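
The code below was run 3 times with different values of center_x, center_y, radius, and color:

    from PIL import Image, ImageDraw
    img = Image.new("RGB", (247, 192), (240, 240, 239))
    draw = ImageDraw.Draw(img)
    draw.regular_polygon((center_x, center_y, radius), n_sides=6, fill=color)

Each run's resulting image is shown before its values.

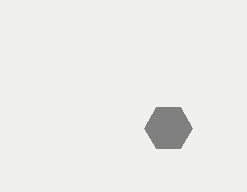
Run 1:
center_x = 168; center_y = 128; radius = 24; color = 'gray'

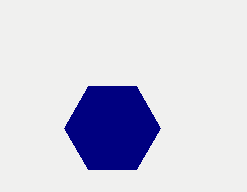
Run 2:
center_x = 112
center_y = 128
radius = 48
color = 'navy'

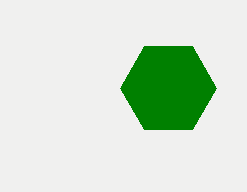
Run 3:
center_x = 168
center_y = 88
radius = 48
color = 'green'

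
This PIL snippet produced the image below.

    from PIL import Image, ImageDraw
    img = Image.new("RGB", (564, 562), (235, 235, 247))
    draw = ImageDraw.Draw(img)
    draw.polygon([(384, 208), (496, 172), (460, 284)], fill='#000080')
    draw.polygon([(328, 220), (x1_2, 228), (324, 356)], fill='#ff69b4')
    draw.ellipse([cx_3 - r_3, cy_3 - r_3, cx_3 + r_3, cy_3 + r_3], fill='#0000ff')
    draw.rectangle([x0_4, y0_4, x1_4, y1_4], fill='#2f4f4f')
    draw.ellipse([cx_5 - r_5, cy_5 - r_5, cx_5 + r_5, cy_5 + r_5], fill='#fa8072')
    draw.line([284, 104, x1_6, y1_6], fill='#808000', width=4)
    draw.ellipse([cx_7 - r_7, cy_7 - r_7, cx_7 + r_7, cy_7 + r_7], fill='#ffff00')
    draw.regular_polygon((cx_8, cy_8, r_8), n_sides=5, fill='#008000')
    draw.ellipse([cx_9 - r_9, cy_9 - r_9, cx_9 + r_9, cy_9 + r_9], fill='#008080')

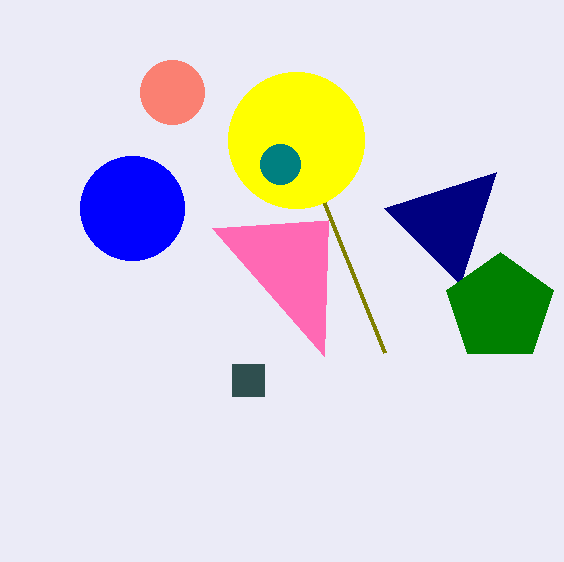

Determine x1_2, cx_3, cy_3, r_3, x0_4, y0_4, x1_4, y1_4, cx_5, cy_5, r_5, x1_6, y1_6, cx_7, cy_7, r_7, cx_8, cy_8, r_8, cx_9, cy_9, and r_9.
x1_2 = 212
cx_3 = 132
cy_3 = 208
r_3 = 52
x0_4 = 232
y0_4 = 364
x1_4 = 264
y1_4 = 396
cx_5 = 172
cy_5 = 92
r_5 = 32
x1_6 = 384
y1_6 = 352
cx_7 = 296
cy_7 = 140
r_7 = 68
cx_8 = 500
cy_8 = 308
r_8 = 56
cx_9 = 280
cy_9 = 164
r_9 = 20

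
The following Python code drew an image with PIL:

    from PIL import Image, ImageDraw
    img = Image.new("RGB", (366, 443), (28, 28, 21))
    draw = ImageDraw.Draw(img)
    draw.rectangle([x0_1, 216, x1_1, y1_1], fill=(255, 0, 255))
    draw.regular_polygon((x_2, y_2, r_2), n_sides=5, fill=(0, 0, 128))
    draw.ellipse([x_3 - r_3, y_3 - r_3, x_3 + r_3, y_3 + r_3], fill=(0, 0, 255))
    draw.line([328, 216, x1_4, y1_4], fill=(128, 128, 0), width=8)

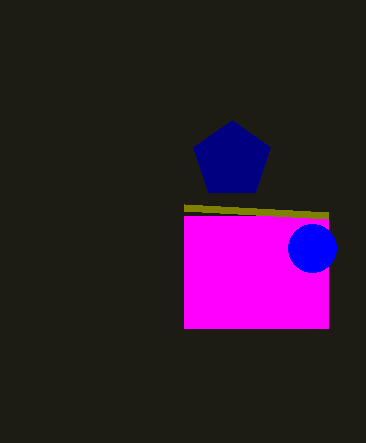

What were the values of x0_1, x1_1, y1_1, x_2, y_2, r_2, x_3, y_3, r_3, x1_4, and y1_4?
x0_1 = 184; x1_1 = 328; y1_1 = 328; x_2 = 232; y_2 = 160; r_2 = 40; x_3 = 312; y_3 = 248; r_3 = 24; x1_4 = 184; y1_4 = 208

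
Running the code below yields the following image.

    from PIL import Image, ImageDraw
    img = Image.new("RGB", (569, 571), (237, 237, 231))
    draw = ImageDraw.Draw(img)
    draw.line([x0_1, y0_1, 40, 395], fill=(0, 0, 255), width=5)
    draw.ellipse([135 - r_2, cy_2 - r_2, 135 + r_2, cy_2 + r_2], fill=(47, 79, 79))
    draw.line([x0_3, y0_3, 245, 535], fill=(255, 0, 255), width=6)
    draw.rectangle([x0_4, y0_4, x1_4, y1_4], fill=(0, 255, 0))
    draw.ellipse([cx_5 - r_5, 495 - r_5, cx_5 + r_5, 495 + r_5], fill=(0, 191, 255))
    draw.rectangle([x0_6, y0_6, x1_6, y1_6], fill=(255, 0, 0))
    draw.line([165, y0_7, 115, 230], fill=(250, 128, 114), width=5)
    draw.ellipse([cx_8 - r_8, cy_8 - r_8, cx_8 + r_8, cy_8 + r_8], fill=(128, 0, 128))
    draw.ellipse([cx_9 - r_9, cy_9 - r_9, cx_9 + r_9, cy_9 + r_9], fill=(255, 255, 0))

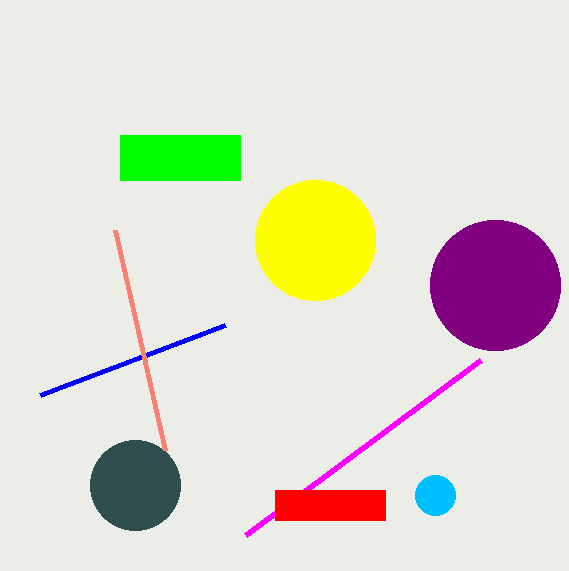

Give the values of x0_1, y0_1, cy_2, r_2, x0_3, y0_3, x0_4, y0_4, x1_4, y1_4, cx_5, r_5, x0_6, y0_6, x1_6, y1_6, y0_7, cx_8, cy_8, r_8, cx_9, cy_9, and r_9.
x0_1 = 225, y0_1 = 325, cy_2 = 485, r_2 = 45, x0_3 = 480, y0_3 = 360, x0_4 = 120, y0_4 = 135, x1_4 = 240, y1_4 = 180, cx_5 = 435, r_5 = 20, x0_6 = 275, y0_6 = 490, x1_6 = 385, y1_6 = 520, y0_7 = 450, cx_8 = 495, cy_8 = 285, r_8 = 65, cx_9 = 315, cy_9 = 240, r_9 = 60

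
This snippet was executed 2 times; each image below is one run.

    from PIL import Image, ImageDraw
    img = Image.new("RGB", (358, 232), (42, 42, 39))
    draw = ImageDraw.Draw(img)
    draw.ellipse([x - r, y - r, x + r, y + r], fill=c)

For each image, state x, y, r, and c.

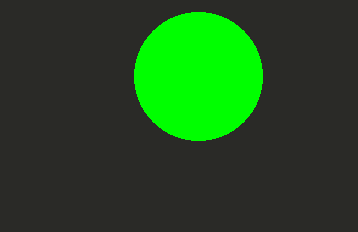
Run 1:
x = 198; y = 76; r = 64; c = 'lime'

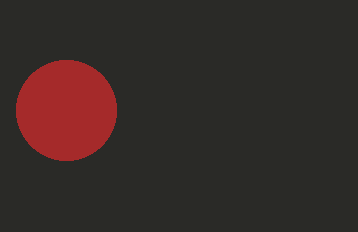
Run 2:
x = 66, y = 110, r = 50, c = 'brown'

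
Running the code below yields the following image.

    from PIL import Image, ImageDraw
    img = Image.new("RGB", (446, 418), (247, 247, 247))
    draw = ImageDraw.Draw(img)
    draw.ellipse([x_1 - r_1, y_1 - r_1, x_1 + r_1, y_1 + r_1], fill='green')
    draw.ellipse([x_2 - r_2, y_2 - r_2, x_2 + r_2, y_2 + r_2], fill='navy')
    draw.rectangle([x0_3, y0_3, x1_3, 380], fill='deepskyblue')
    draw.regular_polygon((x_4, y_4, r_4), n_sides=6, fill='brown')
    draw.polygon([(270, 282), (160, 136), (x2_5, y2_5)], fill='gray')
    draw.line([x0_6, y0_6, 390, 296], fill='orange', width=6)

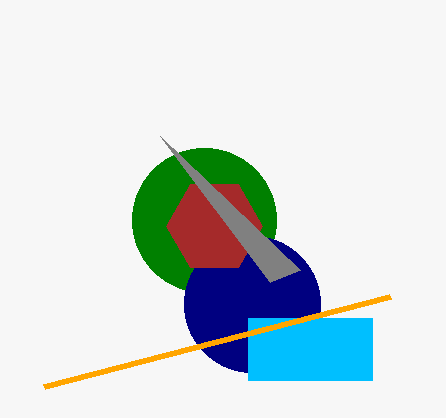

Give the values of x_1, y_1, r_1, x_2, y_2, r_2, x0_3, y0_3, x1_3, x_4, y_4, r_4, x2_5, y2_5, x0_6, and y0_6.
x_1 = 204
y_1 = 220
r_1 = 72
x_2 = 252
y_2 = 304
r_2 = 68
x0_3 = 248
y0_3 = 318
x1_3 = 372
x_4 = 214
y_4 = 226
r_4 = 48
x2_5 = 300
y2_5 = 270
x0_6 = 44
y0_6 = 386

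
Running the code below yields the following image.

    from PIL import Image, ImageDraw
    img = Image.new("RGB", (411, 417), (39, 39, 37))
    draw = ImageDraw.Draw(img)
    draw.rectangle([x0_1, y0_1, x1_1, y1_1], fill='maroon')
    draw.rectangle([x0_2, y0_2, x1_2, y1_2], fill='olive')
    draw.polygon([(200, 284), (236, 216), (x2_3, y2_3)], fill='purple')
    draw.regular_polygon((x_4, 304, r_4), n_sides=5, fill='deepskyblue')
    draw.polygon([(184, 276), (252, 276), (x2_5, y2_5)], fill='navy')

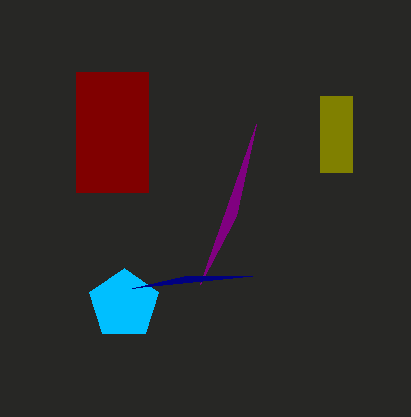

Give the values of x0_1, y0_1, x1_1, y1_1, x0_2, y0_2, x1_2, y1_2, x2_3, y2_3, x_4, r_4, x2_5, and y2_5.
x0_1 = 76; y0_1 = 72; x1_1 = 148; y1_1 = 192; x0_2 = 320; y0_2 = 96; x1_2 = 352; y1_2 = 172; x2_3 = 256; y2_3 = 124; x_4 = 124; r_4 = 36; x2_5 = 132; y2_5 = 288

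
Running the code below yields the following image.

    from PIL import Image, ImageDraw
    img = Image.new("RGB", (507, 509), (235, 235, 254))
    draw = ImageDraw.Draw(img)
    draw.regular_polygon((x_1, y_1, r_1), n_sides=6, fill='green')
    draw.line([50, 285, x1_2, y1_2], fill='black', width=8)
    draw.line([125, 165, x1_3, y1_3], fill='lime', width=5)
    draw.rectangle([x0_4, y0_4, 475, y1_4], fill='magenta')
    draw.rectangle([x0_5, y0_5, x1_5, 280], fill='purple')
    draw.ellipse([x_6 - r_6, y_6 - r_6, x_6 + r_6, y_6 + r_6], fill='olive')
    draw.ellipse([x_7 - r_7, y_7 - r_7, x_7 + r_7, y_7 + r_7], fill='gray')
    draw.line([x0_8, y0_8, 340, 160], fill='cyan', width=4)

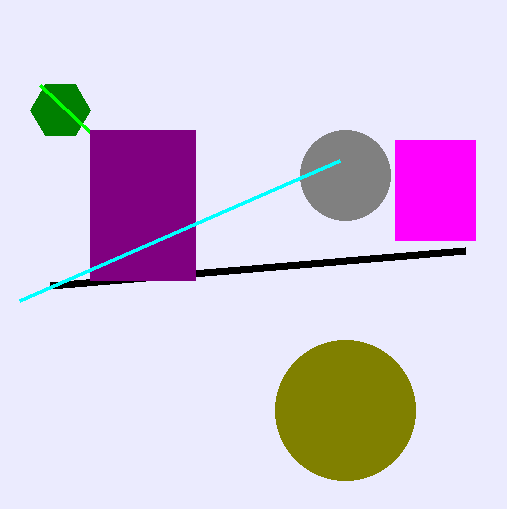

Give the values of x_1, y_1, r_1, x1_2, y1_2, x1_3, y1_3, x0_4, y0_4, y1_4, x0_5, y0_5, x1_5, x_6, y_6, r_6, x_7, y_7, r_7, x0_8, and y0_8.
x_1 = 60; y_1 = 110; r_1 = 30; x1_2 = 465; y1_2 = 250; x1_3 = 40; y1_3 = 85; x0_4 = 395; y0_4 = 140; y1_4 = 240; x0_5 = 90; y0_5 = 130; x1_5 = 195; x_6 = 345; y_6 = 410; r_6 = 70; x_7 = 345; y_7 = 175; r_7 = 45; x0_8 = 20; y0_8 = 300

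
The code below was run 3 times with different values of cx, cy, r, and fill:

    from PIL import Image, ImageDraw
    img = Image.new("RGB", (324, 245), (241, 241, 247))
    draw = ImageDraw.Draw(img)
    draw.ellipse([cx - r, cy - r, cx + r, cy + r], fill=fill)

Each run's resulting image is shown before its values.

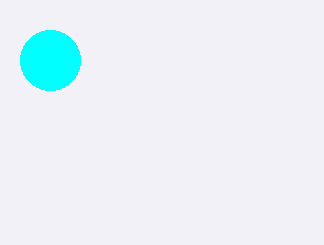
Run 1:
cx = 50
cy = 60
r = 30
fill = 'cyan'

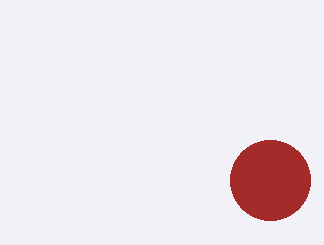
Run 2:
cx = 270
cy = 180
r = 40
fill = 'brown'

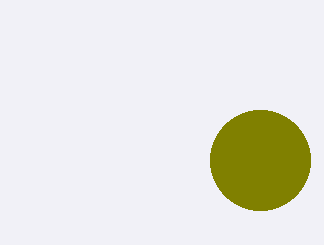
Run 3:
cx = 260, cy = 160, r = 50, fill = 'olive'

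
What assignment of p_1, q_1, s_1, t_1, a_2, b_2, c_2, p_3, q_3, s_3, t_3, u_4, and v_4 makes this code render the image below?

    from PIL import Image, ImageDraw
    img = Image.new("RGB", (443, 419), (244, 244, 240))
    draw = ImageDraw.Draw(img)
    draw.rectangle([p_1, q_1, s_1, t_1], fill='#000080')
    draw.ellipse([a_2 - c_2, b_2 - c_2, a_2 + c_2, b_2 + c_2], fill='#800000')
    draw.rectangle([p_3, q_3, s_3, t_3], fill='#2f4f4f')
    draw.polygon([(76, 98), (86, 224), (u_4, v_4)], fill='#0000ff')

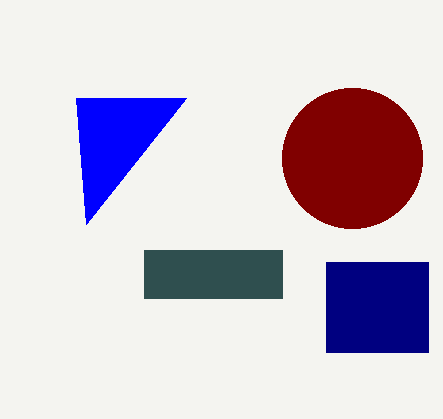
p_1 = 326, q_1 = 262, s_1 = 428, t_1 = 352, a_2 = 352, b_2 = 158, c_2 = 70, p_3 = 144, q_3 = 250, s_3 = 282, t_3 = 298, u_4 = 186, v_4 = 98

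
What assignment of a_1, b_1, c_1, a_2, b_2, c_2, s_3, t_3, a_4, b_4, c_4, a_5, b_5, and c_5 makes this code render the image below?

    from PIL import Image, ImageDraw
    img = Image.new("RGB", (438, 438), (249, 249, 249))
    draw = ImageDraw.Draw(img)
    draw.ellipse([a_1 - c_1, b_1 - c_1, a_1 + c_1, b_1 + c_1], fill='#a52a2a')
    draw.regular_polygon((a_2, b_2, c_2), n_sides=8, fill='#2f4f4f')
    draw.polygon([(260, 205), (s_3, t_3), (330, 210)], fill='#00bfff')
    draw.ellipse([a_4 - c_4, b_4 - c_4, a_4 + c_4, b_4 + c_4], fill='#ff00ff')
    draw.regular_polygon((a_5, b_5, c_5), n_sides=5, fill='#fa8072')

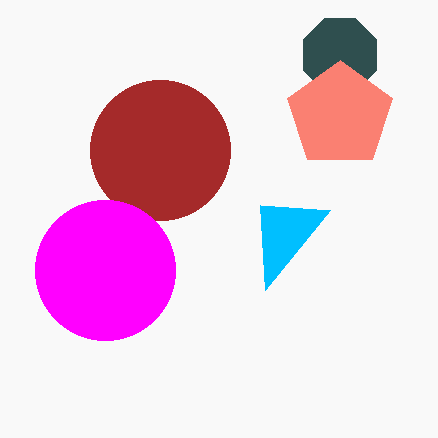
a_1 = 160; b_1 = 150; c_1 = 70; a_2 = 340; b_2 = 55; c_2 = 40; s_3 = 265; t_3 = 290; a_4 = 105; b_4 = 270; c_4 = 70; a_5 = 340; b_5 = 115; c_5 = 55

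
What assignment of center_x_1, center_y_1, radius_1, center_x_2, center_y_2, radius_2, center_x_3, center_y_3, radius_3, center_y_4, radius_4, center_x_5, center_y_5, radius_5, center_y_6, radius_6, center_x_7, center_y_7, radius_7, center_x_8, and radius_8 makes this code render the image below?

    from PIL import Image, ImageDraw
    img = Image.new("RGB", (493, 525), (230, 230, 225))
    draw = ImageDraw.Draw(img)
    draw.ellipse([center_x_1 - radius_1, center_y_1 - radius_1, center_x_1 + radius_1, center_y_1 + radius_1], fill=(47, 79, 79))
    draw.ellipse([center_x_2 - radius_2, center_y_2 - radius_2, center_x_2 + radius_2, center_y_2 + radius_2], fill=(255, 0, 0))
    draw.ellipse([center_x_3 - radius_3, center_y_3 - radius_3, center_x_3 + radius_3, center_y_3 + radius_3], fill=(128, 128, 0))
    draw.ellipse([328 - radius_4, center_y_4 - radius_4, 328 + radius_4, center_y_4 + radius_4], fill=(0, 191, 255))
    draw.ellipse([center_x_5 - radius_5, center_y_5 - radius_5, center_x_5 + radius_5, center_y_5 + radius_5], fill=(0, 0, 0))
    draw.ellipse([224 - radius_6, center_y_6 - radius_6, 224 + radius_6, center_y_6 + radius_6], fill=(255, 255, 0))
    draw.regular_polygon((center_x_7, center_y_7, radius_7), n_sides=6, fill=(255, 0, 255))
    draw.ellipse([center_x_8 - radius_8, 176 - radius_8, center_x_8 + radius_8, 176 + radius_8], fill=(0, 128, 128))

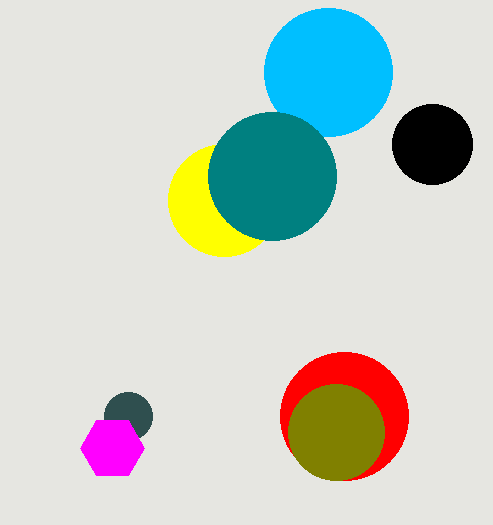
center_x_1 = 128; center_y_1 = 416; radius_1 = 24; center_x_2 = 344; center_y_2 = 416; radius_2 = 64; center_x_3 = 336; center_y_3 = 432; radius_3 = 48; center_y_4 = 72; radius_4 = 64; center_x_5 = 432; center_y_5 = 144; radius_5 = 40; center_y_6 = 200; radius_6 = 56; center_x_7 = 112; center_y_7 = 448; radius_7 = 32; center_x_8 = 272; radius_8 = 64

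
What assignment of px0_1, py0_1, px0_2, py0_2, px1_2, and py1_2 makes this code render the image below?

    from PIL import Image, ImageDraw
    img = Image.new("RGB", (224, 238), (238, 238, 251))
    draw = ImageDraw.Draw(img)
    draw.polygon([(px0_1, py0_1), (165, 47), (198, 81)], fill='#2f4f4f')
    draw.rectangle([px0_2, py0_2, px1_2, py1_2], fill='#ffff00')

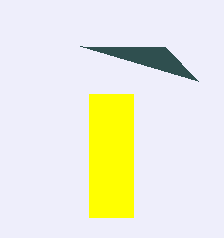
px0_1 = 80
py0_1 = 46
px0_2 = 89
py0_2 = 94
px1_2 = 133
py1_2 = 217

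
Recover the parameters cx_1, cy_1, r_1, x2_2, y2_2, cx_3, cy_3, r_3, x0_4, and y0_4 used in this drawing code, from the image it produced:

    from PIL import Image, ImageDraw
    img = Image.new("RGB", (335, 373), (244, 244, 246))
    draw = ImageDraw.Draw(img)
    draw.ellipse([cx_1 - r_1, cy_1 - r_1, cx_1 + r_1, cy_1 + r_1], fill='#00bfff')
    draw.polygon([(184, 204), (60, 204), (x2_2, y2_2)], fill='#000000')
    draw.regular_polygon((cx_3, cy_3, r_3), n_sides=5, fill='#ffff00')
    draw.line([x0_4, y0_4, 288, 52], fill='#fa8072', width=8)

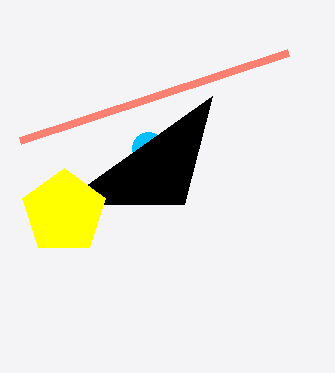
cx_1 = 148
cy_1 = 148
r_1 = 16
x2_2 = 212
y2_2 = 96
cx_3 = 64
cy_3 = 212
r_3 = 44
x0_4 = 20
y0_4 = 140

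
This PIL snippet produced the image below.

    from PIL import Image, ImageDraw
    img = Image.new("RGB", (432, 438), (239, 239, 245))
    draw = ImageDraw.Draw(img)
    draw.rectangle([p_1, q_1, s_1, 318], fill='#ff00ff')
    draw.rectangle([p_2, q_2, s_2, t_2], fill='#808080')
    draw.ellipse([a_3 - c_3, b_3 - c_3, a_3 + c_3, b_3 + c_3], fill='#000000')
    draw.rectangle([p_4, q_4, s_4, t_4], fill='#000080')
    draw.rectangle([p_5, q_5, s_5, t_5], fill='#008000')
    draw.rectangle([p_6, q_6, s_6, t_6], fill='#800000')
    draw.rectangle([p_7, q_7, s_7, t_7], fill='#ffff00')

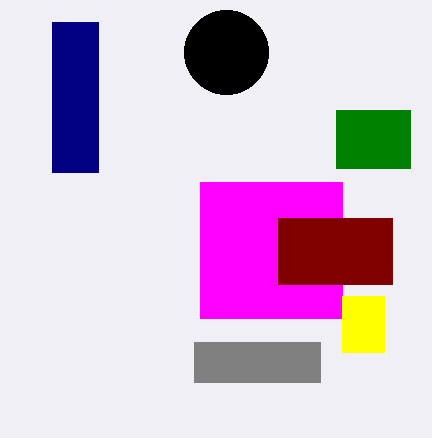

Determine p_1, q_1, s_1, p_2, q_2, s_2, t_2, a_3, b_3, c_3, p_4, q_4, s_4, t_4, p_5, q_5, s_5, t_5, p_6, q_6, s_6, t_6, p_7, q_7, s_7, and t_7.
p_1 = 200
q_1 = 182
s_1 = 342
p_2 = 194
q_2 = 342
s_2 = 320
t_2 = 382
a_3 = 226
b_3 = 52
c_3 = 42
p_4 = 52
q_4 = 22
s_4 = 98
t_4 = 172
p_5 = 336
q_5 = 110
s_5 = 410
t_5 = 168
p_6 = 278
q_6 = 218
s_6 = 392
t_6 = 284
p_7 = 342
q_7 = 296
s_7 = 384
t_7 = 352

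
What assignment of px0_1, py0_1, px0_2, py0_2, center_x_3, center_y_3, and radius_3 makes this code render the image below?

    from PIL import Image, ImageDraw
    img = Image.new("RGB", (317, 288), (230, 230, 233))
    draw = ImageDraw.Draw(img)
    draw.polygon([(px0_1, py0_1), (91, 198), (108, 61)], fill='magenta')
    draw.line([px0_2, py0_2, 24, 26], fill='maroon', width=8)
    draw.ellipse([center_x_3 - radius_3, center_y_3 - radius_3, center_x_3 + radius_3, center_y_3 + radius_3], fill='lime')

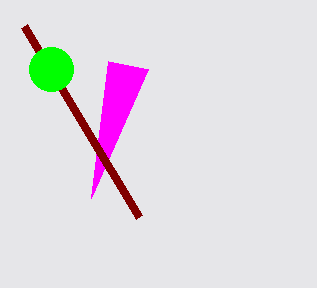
px0_1 = 148
py0_1 = 69
px0_2 = 139
py0_2 = 217
center_x_3 = 51
center_y_3 = 69
radius_3 = 22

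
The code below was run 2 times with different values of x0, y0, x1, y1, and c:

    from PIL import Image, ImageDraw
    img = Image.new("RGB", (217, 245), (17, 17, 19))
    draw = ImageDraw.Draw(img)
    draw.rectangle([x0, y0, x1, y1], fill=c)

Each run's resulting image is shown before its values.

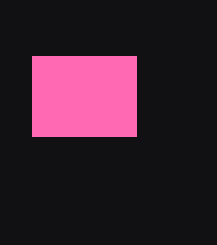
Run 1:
x0 = 32, y0 = 56, x1 = 136, y1 = 136, c = 'hotpink'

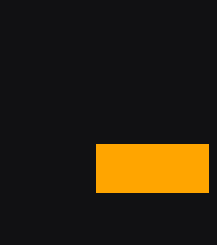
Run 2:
x0 = 96
y0 = 144
x1 = 208
y1 = 192
c = 'orange'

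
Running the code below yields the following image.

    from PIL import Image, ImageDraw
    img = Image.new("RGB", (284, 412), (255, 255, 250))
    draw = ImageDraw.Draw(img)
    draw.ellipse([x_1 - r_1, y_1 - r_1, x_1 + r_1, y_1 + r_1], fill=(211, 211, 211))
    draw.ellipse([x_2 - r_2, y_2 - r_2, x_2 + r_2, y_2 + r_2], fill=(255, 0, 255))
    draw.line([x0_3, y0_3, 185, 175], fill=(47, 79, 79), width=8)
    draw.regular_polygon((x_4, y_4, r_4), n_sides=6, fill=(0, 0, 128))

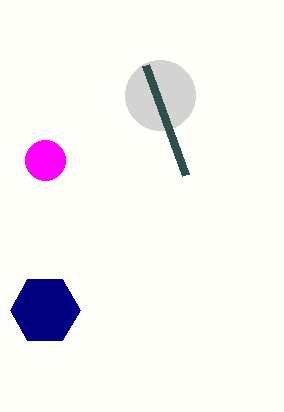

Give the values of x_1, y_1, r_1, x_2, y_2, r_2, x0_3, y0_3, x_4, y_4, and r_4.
x_1 = 160
y_1 = 95
r_1 = 35
x_2 = 45
y_2 = 160
r_2 = 20
x0_3 = 145
y0_3 = 65
x_4 = 45
y_4 = 310
r_4 = 35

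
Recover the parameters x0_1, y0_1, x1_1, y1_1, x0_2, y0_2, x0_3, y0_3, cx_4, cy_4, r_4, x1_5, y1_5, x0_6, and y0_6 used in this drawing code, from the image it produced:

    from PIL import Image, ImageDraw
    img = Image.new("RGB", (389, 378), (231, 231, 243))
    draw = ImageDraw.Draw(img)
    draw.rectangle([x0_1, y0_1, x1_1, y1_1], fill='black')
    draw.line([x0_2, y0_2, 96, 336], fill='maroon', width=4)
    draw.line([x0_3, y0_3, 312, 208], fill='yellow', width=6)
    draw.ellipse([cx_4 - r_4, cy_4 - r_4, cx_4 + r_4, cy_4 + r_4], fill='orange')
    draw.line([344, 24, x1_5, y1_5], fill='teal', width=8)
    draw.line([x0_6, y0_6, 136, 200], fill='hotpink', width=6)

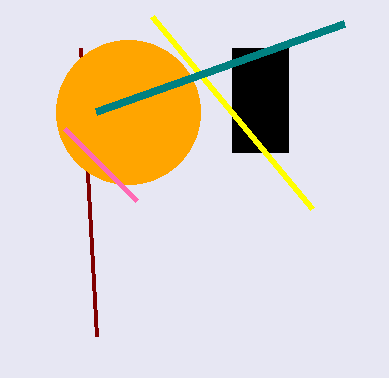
x0_1 = 232; y0_1 = 48; x1_1 = 288; y1_1 = 152; x0_2 = 80; y0_2 = 48; x0_3 = 152; y0_3 = 16; cx_4 = 128; cy_4 = 112; r_4 = 72; x1_5 = 96; y1_5 = 112; x0_6 = 64; y0_6 = 128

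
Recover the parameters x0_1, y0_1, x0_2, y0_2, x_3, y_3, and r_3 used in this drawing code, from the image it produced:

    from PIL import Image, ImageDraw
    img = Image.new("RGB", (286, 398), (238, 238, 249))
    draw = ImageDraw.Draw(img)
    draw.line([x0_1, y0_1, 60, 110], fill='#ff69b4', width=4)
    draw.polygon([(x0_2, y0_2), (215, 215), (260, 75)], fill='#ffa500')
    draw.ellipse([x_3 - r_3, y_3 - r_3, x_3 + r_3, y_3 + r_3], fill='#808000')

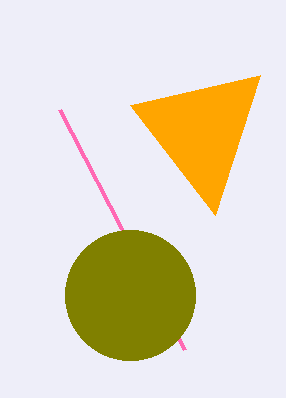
x0_1 = 185; y0_1 = 350; x0_2 = 130; y0_2 = 105; x_3 = 130; y_3 = 295; r_3 = 65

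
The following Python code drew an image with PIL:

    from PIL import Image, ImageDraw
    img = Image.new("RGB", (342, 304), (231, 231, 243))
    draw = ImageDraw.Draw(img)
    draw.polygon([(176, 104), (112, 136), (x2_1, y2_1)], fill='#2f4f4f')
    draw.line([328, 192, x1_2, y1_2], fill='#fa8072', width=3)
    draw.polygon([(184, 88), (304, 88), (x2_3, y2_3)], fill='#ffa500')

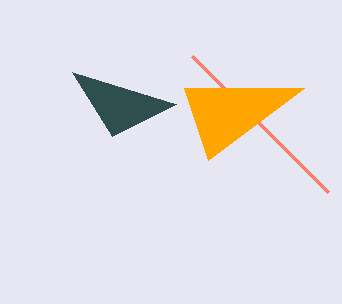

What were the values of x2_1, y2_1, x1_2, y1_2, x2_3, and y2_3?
x2_1 = 72
y2_1 = 72
x1_2 = 192
y1_2 = 56
x2_3 = 208
y2_3 = 160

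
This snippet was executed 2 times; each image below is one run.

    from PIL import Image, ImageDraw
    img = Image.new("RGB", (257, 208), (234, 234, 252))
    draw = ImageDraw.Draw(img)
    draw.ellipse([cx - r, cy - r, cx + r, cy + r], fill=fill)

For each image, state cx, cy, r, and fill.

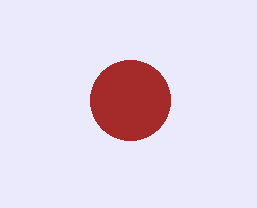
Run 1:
cx = 130, cy = 100, r = 40, fill = 'brown'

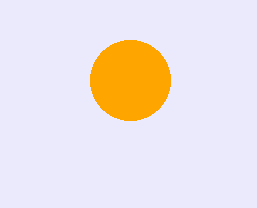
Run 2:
cx = 130
cy = 80
r = 40
fill = 'orange'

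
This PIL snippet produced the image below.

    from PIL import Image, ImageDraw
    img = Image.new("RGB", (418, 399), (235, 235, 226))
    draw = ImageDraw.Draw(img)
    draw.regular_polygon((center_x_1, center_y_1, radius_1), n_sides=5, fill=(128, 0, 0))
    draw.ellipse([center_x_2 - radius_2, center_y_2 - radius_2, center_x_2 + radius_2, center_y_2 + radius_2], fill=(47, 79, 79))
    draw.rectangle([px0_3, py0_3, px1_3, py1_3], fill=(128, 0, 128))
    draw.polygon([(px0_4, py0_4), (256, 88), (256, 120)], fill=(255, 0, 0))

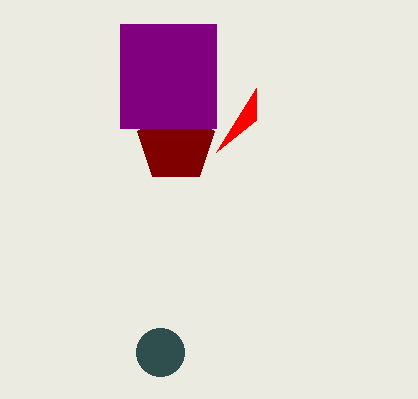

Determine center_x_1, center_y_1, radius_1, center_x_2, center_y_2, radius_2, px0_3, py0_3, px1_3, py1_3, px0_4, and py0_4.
center_x_1 = 176
center_y_1 = 144
radius_1 = 40
center_x_2 = 160
center_y_2 = 352
radius_2 = 24
px0_3 = 120
py0_3 = 24
px1_3 = 216
py1_3 = 128
px0_4 = 216
py0_4 = 152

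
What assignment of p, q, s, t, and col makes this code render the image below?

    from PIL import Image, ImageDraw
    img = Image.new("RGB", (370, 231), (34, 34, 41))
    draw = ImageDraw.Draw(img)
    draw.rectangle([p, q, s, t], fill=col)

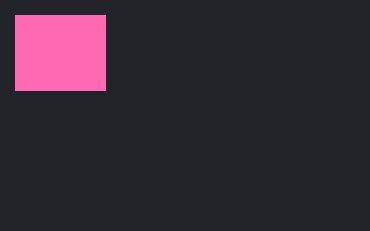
p = 15, q = 15, s = 105, t = 90, col = 'hotpink'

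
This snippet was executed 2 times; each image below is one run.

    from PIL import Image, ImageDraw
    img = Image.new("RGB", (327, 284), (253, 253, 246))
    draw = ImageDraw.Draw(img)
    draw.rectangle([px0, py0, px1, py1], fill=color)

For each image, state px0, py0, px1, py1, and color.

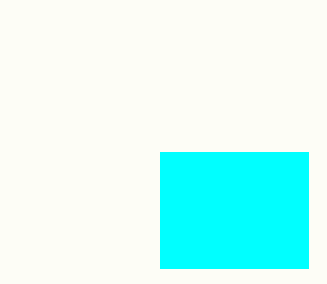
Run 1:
px0 = 160; py0 = 152; px1 = 308; py1 = 268; color = 'cyan'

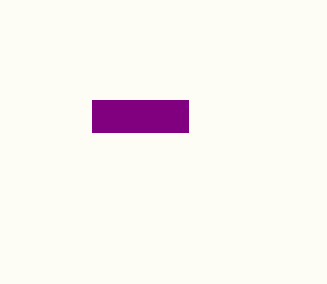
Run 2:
px0 = 92; py0 = 100; px1 = 188; py1 = 132; color = 'purple'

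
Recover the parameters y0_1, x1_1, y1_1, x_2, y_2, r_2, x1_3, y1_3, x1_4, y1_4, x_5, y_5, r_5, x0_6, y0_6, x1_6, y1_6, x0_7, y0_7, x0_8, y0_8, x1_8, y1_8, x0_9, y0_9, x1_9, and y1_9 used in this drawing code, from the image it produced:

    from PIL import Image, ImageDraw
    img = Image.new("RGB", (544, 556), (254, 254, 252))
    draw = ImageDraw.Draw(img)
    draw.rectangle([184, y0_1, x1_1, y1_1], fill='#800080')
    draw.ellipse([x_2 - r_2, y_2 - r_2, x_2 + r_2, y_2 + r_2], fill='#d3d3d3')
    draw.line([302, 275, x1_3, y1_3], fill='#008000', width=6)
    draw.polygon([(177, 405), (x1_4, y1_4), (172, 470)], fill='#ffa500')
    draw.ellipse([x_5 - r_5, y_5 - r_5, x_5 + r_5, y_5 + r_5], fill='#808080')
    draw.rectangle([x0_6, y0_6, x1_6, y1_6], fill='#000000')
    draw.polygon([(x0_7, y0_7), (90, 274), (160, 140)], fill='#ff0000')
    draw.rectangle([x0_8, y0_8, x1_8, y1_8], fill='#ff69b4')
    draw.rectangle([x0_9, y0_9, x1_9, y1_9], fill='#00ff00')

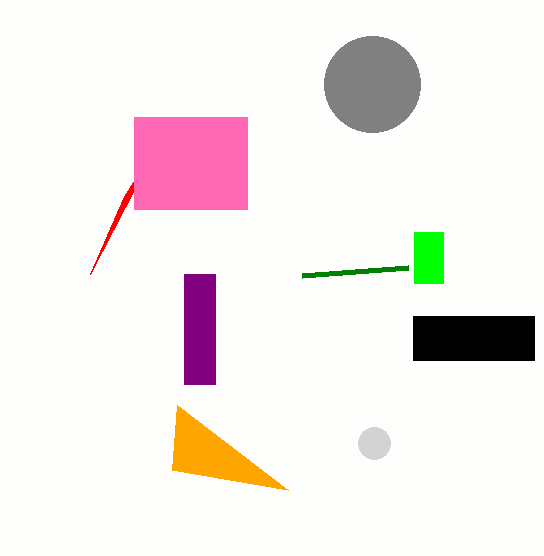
y0_1 = 274
x1_1 = 215
y1_1 = 384
x_2 = 374
y_2 = 443
r_2 = 16
x1_3 = 408
y1_3 = 267
x1_4 = 288
y1_4 = 490
x_5 = 372
y_5 = 84
r_5 = 48
x0_6 = 413
y0_6 = 316
x1_6 = 534
y1_6 = 360
x0_7 = 124
y0_7 = 196
x0_8 = 134
y0_8 = 117
x1_8 = 247
y1_8 = 209
x0_9 = 414
y0_9 = 232
x1_9 = 443
y1_9 = 283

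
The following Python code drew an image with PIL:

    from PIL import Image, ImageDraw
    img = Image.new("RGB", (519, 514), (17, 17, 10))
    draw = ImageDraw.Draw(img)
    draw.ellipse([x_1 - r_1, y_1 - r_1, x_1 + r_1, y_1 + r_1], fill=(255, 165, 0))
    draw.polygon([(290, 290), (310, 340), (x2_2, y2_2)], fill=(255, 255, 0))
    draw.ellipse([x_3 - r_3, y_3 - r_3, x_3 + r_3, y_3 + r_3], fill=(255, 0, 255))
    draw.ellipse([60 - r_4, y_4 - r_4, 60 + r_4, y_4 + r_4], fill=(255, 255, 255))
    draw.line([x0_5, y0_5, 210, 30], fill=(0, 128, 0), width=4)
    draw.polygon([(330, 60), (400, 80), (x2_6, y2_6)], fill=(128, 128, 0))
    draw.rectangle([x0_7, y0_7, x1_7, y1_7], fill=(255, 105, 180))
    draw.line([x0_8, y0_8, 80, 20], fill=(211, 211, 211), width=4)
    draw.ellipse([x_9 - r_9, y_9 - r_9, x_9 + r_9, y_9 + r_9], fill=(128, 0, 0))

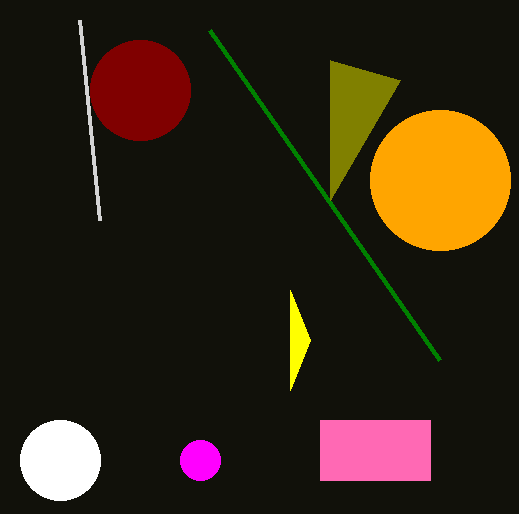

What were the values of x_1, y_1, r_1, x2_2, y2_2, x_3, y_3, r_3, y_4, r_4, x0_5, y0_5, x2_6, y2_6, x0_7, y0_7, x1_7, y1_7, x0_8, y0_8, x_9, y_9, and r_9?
x_1 = 440; y_1 = 180; r_1 = 70; x2_2 = 290; y2_2 = 390; x_3 = 200; y_3 = 460; r_3 = 20; y_4 = 460; r_4 = 40; x0_5 = 440; y0_5 = 360; x2_6 = 330; y2_6 = 200; x0_7 = 320; y0_7 = 420; x1_7 = 430; y1_7 = 480; x0_8 = 100; y0_8 = 220; x_9 = 140; y_9 = 90; r_9 = 50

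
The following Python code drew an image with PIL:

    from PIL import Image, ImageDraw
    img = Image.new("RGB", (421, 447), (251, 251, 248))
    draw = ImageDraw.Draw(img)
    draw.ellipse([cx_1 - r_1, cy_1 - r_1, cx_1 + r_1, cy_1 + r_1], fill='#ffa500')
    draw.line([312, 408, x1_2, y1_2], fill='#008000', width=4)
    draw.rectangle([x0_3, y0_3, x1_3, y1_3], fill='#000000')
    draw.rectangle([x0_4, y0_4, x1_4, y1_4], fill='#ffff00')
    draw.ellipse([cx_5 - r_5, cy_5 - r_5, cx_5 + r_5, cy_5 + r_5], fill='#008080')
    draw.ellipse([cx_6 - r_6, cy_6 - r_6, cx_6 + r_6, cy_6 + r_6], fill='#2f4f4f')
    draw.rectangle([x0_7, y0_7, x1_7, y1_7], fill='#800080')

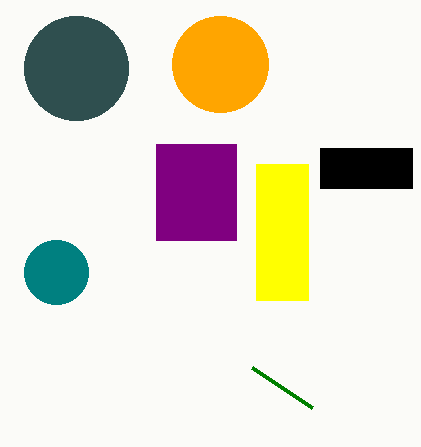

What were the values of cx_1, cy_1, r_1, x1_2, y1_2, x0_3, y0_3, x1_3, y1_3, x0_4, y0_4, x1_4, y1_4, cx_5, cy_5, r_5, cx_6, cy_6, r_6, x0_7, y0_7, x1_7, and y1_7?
cx_1 = 220
cy_1 = 64
r_1 = 48
x1_2 = 252
y1_2 = 368
x0_3 = 320
y0_3 = 148
x1_3 = 412
y1_3 = 188
x0_4 = 256
y0_4 = 164
x1_4 = 308
y1_4 = 300
cx_5 = 56
cy_5 = 272
r_5 = 32
cx_6 = 76
cy_6 = 68
r_6 = 52
x0_7 = 156
y0_7 = 144
x1_7 = 236
y1_7 = 240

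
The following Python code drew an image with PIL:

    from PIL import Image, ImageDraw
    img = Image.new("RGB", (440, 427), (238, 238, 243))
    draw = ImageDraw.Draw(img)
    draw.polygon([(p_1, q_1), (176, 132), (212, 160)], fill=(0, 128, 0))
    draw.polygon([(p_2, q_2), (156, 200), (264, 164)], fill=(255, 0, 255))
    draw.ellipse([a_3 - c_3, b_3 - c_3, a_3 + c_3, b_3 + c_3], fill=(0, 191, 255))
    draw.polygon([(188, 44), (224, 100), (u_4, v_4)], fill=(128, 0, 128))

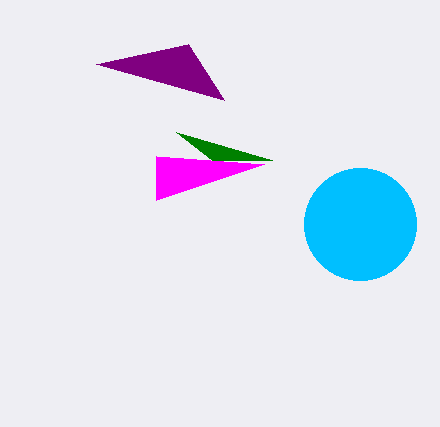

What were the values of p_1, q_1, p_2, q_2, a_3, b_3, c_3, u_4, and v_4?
p_1 = 272, q_1 = 160, p_2 = 156, q_2 = 156, a_3 = 360, b_3 = 224, c_3 = 56, u_4 = 96, v_4 = 64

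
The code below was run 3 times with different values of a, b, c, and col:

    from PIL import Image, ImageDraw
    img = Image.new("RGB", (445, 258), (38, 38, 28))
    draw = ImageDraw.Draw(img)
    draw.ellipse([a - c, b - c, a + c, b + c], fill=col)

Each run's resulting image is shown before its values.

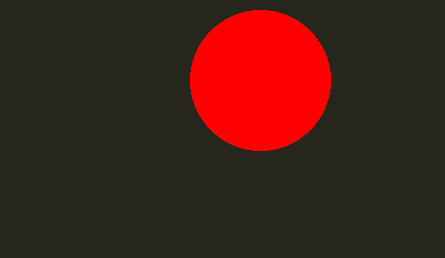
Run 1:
a = 260
b = 80
c = 70
col = 'red'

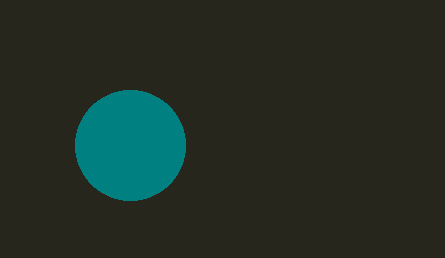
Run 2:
a = 130, b = 145, c = 55, col = 'teal'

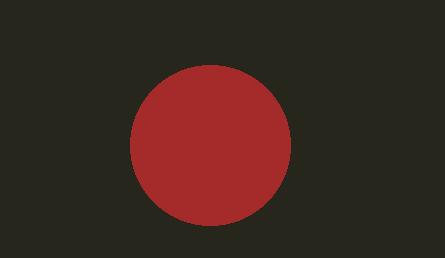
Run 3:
a = 210; b = 145; c = 80; col = 'brown'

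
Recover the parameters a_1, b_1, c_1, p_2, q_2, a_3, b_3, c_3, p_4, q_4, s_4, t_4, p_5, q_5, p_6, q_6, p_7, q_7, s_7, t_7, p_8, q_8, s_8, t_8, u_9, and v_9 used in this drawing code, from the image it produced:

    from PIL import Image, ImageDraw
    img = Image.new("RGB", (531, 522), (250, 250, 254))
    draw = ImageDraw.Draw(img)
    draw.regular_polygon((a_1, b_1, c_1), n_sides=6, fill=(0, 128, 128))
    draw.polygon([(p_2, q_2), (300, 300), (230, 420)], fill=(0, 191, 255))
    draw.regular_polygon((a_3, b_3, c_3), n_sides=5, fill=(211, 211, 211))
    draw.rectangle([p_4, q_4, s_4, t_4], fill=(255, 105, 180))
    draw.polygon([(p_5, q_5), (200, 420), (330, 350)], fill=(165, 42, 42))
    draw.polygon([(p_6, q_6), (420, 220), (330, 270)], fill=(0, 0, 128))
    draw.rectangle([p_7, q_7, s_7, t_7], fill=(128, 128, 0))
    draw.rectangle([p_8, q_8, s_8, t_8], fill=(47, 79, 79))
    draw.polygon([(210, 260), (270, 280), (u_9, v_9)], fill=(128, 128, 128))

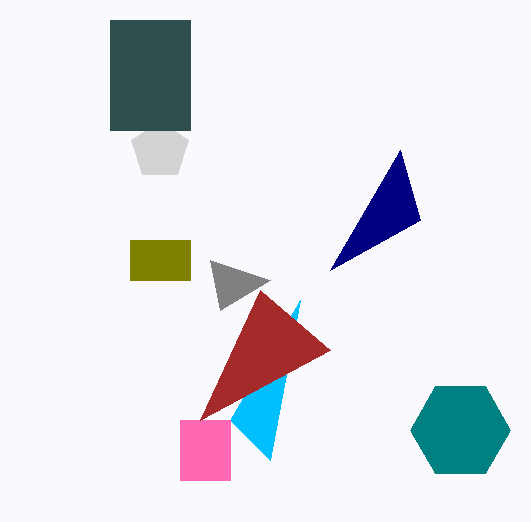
a_1 = 460; b_1 = 430; c_1 = 50; p_2 = 270; q_2 = 460; a_3 = 160; b_3 = 150; c_3 = 30; p_4 = 180; q_4 = 420; s_4 = 230; t_4 = 480; p_5 = 260; q_5 = 290; p_6 = 400; q_6 = 150; p_7 = 130; q_7 = 240; s_7 = 190; t_7 = 280; p_8 = 110; q_8 = 20; s_8 = 190; t_8 = 130; u_9 = 220; v_9 = 310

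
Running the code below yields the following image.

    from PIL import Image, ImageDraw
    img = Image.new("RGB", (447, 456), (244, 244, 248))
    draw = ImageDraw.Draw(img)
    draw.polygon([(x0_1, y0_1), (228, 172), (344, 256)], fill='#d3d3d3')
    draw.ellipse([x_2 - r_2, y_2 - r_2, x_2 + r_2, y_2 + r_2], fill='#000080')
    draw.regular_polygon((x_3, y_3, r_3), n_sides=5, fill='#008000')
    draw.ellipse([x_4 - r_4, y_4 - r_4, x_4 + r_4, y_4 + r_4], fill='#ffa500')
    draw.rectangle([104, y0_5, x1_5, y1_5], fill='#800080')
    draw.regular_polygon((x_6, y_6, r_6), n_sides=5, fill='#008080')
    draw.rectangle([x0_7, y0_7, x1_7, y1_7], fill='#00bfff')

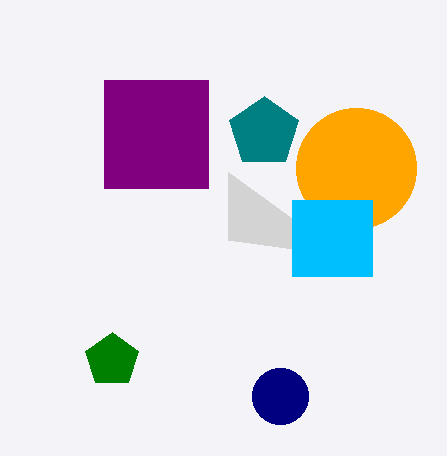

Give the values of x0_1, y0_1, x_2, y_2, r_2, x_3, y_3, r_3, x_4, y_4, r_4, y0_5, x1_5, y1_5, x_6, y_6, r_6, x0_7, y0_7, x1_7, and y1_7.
x0_1 = 228
y0_1 = 240
x_2 = 280
y_2 = 396
r_2 = 28
x_3 = 112
y_3 = 360
r_3 = 28
x_4 = 356
y_4 = 168
r_4 = 60
y0_5 = 80
x1_5 = 208
y1_5 = 188
x_6 = 264
y_6 = 132
r_6 = 36
x0_7 = 292
y0_7 = 200
x1_7 = 372
y1_7 = 276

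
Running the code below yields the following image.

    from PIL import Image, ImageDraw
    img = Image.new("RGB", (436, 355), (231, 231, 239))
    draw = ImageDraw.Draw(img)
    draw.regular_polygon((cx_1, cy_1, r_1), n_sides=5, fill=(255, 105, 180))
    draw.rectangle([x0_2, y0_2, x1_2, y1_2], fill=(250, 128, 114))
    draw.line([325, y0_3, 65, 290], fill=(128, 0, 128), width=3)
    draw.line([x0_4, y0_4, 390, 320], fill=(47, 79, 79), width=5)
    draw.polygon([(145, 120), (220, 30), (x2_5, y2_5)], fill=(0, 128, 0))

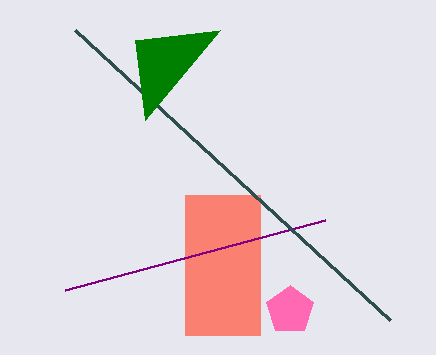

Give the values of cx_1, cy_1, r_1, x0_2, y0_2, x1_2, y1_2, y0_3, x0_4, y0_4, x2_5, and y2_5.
cx_1 = 290
cy_1 = 310
r_1 = 25
x0_2 = 185
y0_2 = 195
x1_2 = 260
y1_2 = 335
y0_3 = 220
x0_4 = 75
y0_4 = 30
x2_5 = 135
y2_5 = 40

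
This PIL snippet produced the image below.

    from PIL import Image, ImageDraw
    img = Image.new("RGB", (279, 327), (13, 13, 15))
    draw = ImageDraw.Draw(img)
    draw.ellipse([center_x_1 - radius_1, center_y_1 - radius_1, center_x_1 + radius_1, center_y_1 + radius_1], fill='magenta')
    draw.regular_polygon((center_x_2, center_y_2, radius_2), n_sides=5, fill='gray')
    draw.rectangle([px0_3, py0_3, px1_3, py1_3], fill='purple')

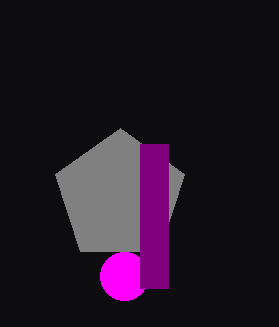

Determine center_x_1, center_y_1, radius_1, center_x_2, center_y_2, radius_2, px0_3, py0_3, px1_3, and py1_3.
center_x_1 = 124; center_y_1 = 276; radius_1 = 24; center_x_2 = 120; center_y_2 = 196; radius_2 = 68; px0_3 = 140; py0_3 = 144; px1_3 = 168; py1_3 = 288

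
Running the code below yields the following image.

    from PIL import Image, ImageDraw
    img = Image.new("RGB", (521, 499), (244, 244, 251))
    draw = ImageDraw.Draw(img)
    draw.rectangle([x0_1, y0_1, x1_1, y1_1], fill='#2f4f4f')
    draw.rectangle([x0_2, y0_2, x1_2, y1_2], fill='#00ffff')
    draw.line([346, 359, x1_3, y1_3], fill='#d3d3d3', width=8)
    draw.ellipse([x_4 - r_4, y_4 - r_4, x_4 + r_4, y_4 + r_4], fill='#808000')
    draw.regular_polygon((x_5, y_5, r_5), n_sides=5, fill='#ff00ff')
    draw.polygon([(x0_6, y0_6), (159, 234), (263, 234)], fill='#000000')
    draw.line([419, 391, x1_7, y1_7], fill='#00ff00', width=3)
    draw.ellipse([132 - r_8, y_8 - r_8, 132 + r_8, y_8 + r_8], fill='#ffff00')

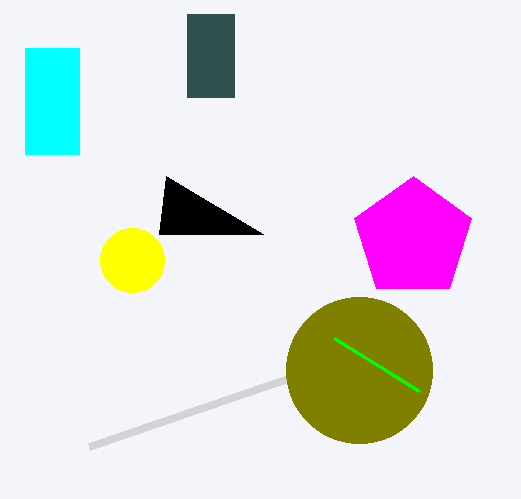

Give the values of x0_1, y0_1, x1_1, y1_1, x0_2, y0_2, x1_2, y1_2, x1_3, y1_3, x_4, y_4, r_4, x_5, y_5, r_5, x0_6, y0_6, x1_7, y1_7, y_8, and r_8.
x0_1 = 187
y0_1 = 14
x1_1 = 234
y1_1 = 97
x0_2 = 25
y0_2 = 48
x1_2 = 79
y1_2 = 154
x1_3 = 89
y1_3 = 447
x_4 = 359
y_4 = 370
r_4 = 73
x_5 = 413
y_5 = 238
r_5 = 62
x0_6 = 166
y0_6 = 176
x1_7 = 334
y1_7 = 338
y_8 = 260
r_8 = 32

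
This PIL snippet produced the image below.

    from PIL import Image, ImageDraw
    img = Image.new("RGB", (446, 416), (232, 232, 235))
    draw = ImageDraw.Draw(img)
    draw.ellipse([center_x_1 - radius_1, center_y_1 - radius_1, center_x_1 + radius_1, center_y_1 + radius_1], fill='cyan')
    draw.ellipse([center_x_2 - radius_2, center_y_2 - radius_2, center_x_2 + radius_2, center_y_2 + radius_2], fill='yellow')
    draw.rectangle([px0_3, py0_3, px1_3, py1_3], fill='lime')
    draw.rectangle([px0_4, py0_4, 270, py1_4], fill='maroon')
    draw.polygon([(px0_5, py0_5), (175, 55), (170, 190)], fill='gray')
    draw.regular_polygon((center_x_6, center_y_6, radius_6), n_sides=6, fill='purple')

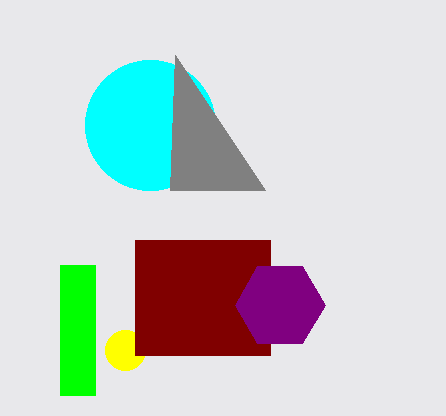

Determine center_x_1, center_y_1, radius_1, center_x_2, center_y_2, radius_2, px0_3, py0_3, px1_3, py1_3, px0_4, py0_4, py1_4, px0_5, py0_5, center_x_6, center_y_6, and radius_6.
center_x_1 = 150, center_y_1 = 125, radius_1 = 65, center_x_2 = 125, center_y_2 = 350, radius_2 = 20, px0_3 = 60, py0_3 = 265, px1_3 = 95, py1_3 = 395, px0_4 = 135, py0_4 = 240, py1_4 = 355, px0_5 = 265, py0_5 = 190, center_x_6 = 280, center_y_6 = 305, radius_6 = 45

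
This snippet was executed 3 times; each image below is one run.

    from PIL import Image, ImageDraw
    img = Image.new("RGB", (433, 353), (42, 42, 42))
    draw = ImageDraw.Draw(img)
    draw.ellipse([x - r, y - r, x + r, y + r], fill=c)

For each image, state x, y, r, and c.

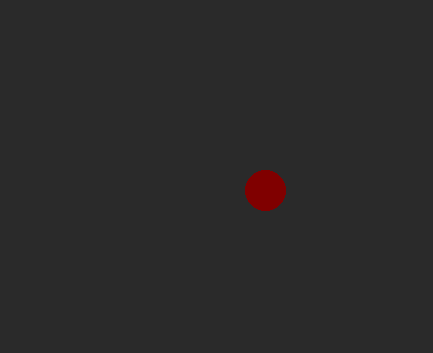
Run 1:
x = 265, y = 190, r = 20, c = 'maroon'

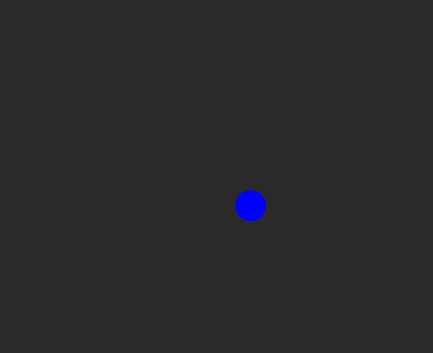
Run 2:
x = 250
y = 205
r = 15
c = 'blue'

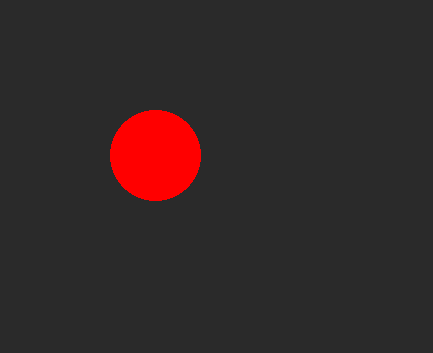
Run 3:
x = 155; y = 155; r = 45; c = 'red'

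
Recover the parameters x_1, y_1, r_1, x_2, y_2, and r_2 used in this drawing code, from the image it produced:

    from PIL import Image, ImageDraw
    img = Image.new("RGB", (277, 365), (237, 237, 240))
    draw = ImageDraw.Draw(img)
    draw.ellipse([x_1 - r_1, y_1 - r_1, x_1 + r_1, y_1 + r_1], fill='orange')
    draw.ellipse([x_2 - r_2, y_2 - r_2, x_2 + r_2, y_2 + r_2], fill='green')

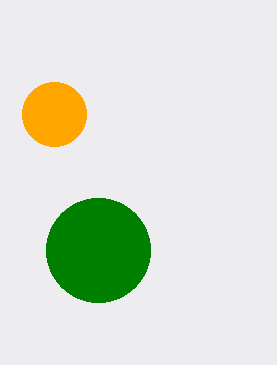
x_1 = 54, y_1 = 114, r_1 = 32, x_2 = 98, y_2 = 250, r_2 = 52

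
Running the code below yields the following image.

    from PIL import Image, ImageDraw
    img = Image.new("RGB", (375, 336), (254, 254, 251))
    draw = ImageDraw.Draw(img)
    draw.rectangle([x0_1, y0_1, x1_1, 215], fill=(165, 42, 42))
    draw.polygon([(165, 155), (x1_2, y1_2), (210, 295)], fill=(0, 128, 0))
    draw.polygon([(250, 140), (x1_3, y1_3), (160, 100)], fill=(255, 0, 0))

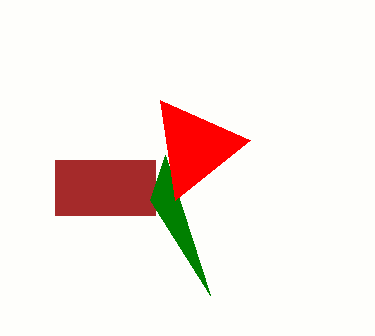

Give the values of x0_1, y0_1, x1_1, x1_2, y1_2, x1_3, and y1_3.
x0_1 = 55
y0_1 = 160
x1_1 = 155
x1_2 = 150
y1_2 = 200
x1_3 = 175
y1_3 = 200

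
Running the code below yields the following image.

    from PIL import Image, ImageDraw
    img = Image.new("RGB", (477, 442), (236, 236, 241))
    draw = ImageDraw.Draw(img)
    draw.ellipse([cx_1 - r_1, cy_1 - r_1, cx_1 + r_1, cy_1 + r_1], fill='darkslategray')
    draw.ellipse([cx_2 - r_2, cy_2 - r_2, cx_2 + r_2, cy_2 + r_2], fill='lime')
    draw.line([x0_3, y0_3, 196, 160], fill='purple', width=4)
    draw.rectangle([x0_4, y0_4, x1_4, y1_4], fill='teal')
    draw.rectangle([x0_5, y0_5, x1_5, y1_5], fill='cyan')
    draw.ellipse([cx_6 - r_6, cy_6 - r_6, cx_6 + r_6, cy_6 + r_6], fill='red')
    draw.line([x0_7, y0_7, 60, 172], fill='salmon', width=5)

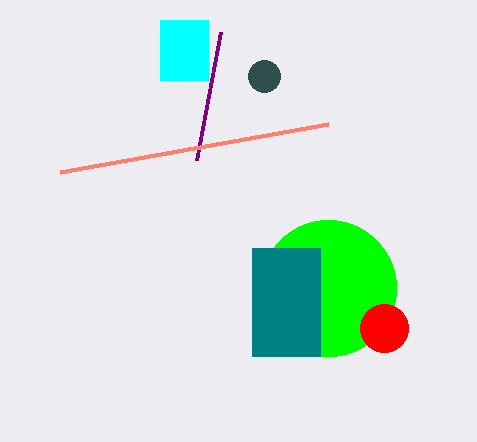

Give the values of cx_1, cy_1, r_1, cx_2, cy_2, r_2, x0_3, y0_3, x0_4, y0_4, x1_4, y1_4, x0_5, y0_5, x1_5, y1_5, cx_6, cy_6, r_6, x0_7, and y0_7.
cx_1 = 264; cy_1 = 76; r_1 = 16; cx_2 = 328; cy_2 = 288; r_2 = 68; x0_3 = 220; y0_3 = 32; x0_4 = 252; y0_4 = 248; x1_4 = 320; y1_4 = 356; x0_5 = 160; y0_5 = 20; x1_5 = 208; y1_5 = 80; cx_6 = 384; cy_6 = 328; r_6 = 24; x0_7 = 328; y0_7 = 124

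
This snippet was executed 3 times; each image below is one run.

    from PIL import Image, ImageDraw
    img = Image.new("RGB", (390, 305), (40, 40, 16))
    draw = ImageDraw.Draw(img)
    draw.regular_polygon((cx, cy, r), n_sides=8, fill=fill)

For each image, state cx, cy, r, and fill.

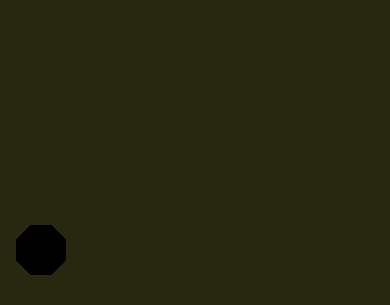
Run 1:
cx = 41, cy = 250, r = 27, fill = 'black'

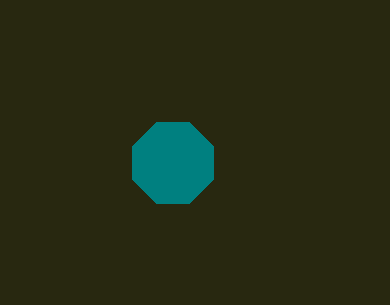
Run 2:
cx = 173, cy = 163, r = 44, fill = 'teal'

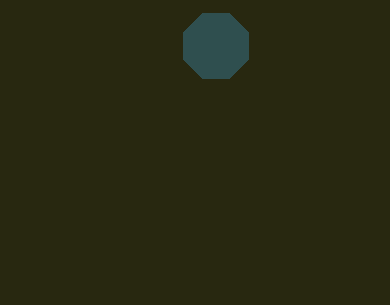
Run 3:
cx = 216, cy = 46, r = 35, fill = 'darkslategray'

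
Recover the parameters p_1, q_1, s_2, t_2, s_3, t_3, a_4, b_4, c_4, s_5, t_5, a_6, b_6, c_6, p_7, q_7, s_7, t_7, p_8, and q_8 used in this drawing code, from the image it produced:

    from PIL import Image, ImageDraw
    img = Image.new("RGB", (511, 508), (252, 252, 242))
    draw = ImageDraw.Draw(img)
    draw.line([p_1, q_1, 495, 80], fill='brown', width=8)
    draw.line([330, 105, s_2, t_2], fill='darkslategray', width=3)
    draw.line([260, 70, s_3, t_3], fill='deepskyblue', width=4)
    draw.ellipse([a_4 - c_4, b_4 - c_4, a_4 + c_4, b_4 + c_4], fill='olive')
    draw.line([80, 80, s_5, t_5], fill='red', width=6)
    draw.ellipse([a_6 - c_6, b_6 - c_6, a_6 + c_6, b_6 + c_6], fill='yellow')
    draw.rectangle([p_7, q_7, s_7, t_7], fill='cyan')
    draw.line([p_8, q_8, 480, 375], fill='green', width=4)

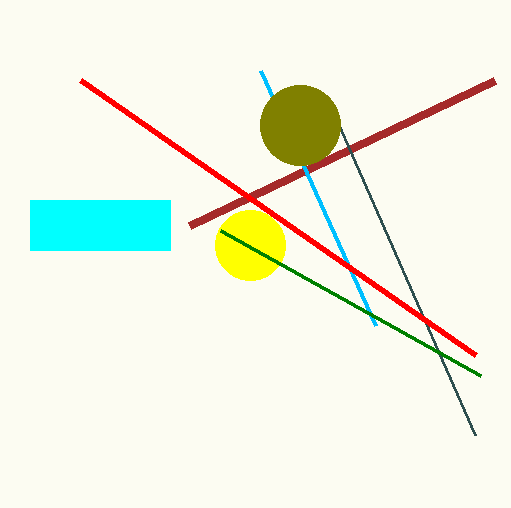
p_1 = 190
q_1 = 225
s_2 = 475
t_2 = 435
s_3 = 375
t_3 = 325
a_4 = 300
b_4 = 125
c_4 = 40
s_5 = 475
t_5 = 355
a_6 = 250
b_6 = 245
c_6 = 35
p_7 = 30
q_7 = 200
s_7 = 170
t_7 = 250
p_8 = 220
q_8 = 230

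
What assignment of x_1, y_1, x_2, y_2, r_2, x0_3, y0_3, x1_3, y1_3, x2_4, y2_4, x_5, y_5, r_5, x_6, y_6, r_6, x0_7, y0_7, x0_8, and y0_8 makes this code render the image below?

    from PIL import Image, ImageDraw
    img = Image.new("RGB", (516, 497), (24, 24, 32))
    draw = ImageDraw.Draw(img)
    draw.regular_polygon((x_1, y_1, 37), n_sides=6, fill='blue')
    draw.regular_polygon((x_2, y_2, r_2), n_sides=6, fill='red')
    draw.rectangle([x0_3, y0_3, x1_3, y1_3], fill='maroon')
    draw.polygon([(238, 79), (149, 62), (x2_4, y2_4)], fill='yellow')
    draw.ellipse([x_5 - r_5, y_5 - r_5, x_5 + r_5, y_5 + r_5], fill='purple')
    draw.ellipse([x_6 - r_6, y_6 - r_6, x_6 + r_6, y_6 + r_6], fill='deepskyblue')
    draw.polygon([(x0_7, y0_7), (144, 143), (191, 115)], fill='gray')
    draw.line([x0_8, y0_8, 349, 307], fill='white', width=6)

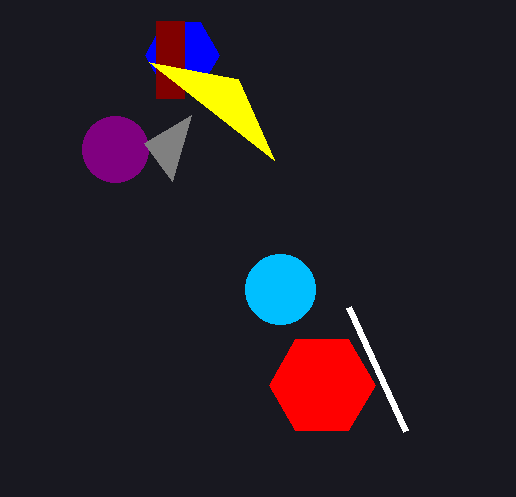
x_1 = 182; y_1 = 55; x_2 = 322; y_2 = 385; r_2 = 53; x0_3 = 156; y0_3 = 21; x1_3 = 184; y1_3 = 98; x2_4 = 274; y2_4 = 160; x_5 = 115; y_5 = 149; r_5 = 33; x_6 = 280; y_6 = 289; r_6 = 35; x0_7 = 172; y0_7 = 181; x0_8 = 406; y0_8 = 431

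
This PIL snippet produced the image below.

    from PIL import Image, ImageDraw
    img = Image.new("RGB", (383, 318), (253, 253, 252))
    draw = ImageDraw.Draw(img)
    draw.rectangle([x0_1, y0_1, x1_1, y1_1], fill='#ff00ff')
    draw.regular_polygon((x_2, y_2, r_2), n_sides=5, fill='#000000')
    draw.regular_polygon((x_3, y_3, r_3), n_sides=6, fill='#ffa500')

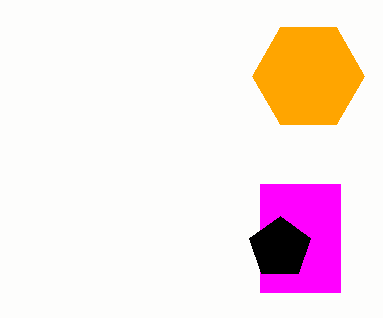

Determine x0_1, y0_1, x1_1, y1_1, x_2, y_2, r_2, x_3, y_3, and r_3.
x0_1 = 260; y0_1 = 184; x1_1 = 340; y1_1 = 292; x_2 = 280; y_2 = 248; r_2 = 32; x_3 = 308; y_3 = 76; r_3 = 56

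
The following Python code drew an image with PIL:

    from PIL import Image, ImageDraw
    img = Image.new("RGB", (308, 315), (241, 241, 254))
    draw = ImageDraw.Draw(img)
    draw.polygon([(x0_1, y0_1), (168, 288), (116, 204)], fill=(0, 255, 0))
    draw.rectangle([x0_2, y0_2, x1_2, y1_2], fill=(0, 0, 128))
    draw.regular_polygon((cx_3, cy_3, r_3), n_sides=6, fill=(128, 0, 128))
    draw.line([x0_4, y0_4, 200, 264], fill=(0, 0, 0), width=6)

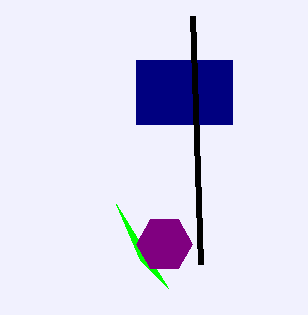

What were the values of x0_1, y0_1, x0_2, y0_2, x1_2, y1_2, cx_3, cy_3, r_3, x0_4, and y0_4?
x0_1 = 140; y0_1 = 260; x0_2 = 136; y0_2 = 60; x1_2 = 232; y1_2 = 124; cx_3 = 164; cy_3 = 244; r_3 = 28; x0_4 = 192; y0_4 = 16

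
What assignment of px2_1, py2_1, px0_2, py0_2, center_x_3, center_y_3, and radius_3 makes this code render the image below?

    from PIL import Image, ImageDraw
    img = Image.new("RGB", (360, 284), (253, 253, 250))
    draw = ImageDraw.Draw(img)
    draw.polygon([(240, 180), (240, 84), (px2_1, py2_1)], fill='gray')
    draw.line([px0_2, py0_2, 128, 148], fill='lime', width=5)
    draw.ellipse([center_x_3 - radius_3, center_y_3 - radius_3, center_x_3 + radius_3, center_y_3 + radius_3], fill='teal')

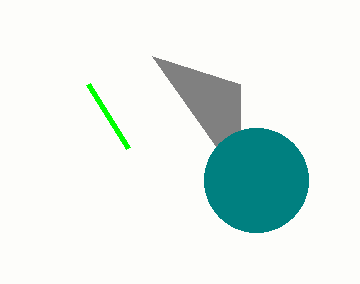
px2_1 = 152; py2_1 = 56; px0_2 = 88; py0_2 = 84; center_x_3 = 256; center_y_3 = 180; radius_3 = 52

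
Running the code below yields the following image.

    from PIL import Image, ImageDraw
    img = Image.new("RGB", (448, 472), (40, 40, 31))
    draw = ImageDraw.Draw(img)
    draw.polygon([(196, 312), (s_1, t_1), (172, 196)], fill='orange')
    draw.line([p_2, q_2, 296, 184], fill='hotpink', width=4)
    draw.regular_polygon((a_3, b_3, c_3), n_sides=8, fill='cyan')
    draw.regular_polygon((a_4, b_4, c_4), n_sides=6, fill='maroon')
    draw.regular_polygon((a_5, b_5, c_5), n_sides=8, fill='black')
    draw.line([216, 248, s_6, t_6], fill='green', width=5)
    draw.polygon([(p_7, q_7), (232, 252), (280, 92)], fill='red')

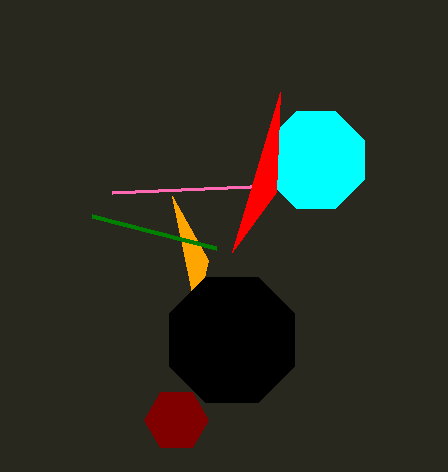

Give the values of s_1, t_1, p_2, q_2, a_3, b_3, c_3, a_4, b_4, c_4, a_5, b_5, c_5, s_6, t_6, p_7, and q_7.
s_1 = 208, t_1 = 260, p_2 = 112, q_2 = 192, a_3 = 316, b_3 = 160, c_3 = 52, a_4 = 176, b_4 = 420, c_4 = 32, a_5 = 232, b_5 = 340, c_5 = 68, s_6 = 92, t_6 = 216, p_7 = 276, q_7 = 192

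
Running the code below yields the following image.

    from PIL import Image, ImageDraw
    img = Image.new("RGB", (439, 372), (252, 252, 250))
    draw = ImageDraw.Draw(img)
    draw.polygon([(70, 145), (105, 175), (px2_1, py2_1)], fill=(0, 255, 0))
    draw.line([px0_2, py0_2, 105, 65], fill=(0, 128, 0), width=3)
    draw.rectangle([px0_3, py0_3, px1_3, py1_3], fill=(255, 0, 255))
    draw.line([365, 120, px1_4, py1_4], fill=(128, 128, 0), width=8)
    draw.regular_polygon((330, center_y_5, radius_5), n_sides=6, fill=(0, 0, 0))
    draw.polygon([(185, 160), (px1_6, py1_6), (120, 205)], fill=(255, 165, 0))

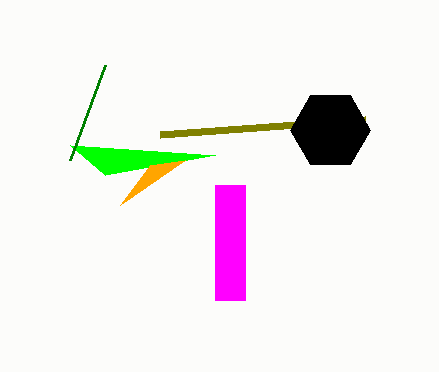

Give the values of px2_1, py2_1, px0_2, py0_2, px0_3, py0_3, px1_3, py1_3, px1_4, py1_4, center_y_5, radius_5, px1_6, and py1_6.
px2_1 = 215
py2_1 = 155
px0_2 = 70
py0_2 = 160
px0_3 = 215
py0_3 = 185
px1_3 = 245
py1_3 = 300
px1_4 = 160
py1_4 = 135
center_y_5 = 130
radius_5 = 40
px1_6 = 150
py1_6 = 165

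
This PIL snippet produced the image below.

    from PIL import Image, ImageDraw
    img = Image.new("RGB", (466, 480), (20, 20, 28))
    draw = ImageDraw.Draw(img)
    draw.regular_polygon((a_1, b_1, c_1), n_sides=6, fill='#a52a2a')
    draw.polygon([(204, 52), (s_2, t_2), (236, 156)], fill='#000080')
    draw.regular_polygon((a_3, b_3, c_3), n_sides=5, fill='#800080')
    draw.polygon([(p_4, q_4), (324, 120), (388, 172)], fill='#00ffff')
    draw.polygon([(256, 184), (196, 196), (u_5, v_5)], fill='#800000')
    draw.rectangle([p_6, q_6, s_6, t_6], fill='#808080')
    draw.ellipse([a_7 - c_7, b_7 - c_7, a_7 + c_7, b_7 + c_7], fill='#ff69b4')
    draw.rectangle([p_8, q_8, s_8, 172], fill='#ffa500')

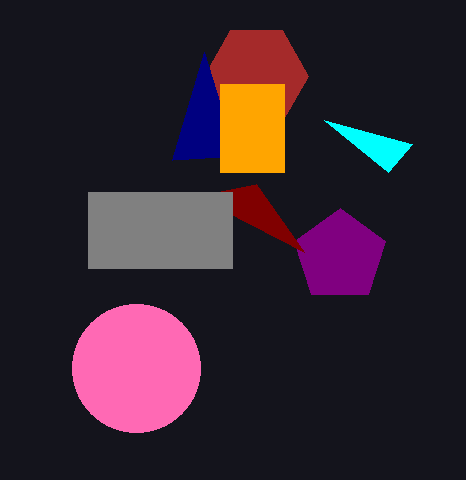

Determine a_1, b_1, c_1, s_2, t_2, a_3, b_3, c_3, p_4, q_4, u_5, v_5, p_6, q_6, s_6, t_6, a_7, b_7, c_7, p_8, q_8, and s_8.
a_1 = 256
b_1 = 76
c_1 = 52
s_2 = 172
t_2 = 160
a_3 = 340
b_3 = 256
c_3 = 48
p_4 = 412
q_4 = 144
u_5 = 304
v_5 = 252
p_6 = 88
q_6 = 192
s_6 = 232
t_6 = 268
a_7 = 136
b_7 = 368
c_7 = 64
p_8 = 220
q_8 = 84
s_8 = 284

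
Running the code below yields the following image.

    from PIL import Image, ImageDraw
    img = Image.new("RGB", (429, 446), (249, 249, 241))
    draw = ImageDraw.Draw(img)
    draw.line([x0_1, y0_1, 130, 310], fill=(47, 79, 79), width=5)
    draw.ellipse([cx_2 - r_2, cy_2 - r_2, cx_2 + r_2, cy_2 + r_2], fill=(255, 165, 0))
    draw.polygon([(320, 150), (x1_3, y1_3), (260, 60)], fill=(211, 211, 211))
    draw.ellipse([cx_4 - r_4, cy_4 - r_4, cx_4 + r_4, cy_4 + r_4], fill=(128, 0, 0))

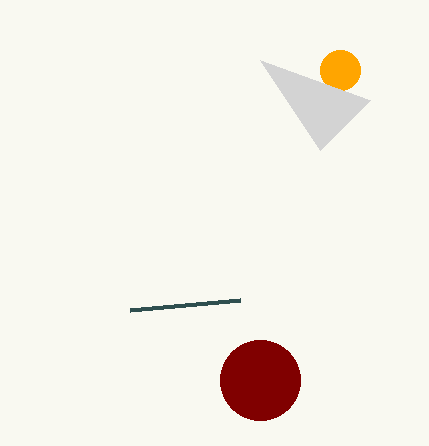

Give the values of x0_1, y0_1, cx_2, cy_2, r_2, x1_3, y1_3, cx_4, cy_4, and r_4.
x0_1 = 240, y0_1 = 300, cx_2 = 340, cy_2 = 70, r_2 = 20, x1_3 = 370, y1_3 = 100, cx_4 = 260, cy_4 = 380, r_4 = 40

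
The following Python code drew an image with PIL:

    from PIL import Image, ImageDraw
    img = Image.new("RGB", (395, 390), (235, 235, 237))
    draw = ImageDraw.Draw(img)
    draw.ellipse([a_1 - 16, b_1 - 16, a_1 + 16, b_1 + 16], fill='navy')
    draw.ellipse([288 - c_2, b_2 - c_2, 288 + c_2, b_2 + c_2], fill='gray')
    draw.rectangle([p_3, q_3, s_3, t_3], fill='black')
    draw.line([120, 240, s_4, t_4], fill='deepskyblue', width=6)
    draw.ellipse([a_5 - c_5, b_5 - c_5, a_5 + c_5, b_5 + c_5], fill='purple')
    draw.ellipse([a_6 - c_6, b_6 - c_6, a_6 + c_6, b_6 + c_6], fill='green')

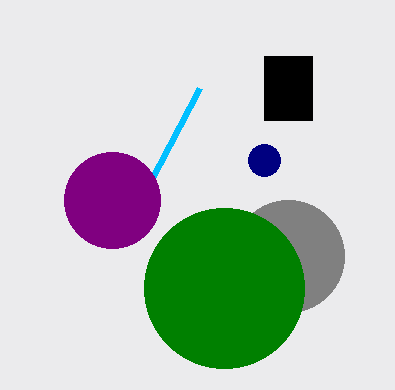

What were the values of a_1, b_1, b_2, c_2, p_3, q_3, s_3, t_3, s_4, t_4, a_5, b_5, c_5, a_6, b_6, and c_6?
a_1 = 264
b_1 = 160
b_2 = 256
c_2 = 56
p_3 = 264
q_3 = 56
s_3 = 312
t_3 = 120
s_4 = 200
t_4 = 88
a_5 = 112
b_5 = 200
c_5 = 48
a_6 = 224
b_6 = 288
c_6 = 80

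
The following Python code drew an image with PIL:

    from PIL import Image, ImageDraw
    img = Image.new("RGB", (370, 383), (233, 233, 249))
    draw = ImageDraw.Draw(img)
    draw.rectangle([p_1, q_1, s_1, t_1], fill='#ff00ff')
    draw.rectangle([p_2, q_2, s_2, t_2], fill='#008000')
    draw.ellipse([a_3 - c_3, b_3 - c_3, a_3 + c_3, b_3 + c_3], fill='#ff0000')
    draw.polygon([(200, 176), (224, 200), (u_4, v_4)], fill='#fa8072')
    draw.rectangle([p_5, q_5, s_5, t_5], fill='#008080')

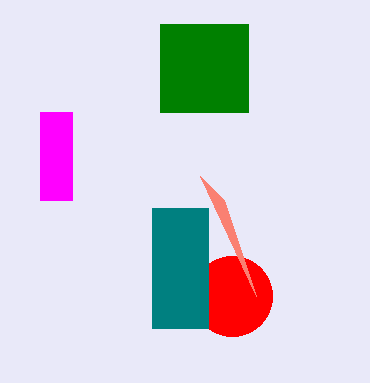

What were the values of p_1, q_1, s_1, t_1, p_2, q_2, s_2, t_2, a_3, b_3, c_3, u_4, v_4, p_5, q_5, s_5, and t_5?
p_1 = 40, q_1 = 112, s_1 = 72, t_1 = 200, p_2 = 160, q_2 = 24, s_2 = 248, t_2 = 112, a_3 = 232, b_3 = 296, c_3 = 40, u_4 = 256, v_4 = 296, p_5 = 152, q_5 = 208, s_5 = 208, t_5 = 328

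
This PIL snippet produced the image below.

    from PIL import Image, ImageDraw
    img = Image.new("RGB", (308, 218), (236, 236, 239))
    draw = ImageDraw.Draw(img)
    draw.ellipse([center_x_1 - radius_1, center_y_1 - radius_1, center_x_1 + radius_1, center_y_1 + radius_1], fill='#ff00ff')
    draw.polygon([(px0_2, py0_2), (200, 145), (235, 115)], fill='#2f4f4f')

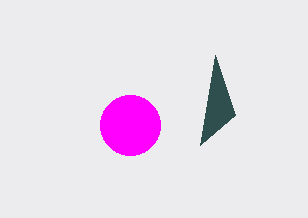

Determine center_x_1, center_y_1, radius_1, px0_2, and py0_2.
center_x_1 = 130; center_y_1 = 125; radius_1 = 30; px0_2 = 215; py0_2 = 55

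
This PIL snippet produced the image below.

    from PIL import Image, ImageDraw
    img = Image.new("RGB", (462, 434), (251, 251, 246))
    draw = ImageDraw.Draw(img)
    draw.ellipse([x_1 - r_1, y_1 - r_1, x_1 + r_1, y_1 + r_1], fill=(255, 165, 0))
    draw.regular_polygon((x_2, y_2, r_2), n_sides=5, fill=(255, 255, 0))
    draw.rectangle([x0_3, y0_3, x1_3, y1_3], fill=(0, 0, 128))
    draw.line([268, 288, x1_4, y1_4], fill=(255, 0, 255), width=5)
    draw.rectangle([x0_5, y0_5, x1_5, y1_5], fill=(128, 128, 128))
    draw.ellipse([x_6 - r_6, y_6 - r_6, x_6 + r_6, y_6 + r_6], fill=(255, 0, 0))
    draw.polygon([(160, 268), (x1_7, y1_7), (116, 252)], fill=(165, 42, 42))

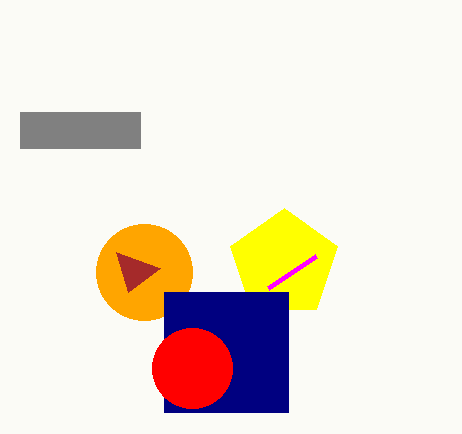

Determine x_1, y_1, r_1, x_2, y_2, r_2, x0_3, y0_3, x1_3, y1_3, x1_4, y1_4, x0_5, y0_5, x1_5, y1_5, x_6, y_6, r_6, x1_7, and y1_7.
x_1 = 144
y_1 = 272
r_1 = 48
x_2 = 284
y_2 = 264
r_2 = 56
x0_3 = 164
y0_3 = 292
x1_3 = 288
y1_3 = 412
x1_4 = 316
y1_4 = 256
x0_5 = 20
y0_5 = 112
x1_5 = 140
y1_5 = 148
x_6 = 192
y_6 = 368
r_6 = 40
x1_7 = 128
y1_7 = 292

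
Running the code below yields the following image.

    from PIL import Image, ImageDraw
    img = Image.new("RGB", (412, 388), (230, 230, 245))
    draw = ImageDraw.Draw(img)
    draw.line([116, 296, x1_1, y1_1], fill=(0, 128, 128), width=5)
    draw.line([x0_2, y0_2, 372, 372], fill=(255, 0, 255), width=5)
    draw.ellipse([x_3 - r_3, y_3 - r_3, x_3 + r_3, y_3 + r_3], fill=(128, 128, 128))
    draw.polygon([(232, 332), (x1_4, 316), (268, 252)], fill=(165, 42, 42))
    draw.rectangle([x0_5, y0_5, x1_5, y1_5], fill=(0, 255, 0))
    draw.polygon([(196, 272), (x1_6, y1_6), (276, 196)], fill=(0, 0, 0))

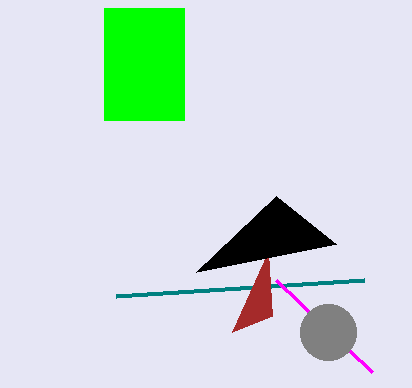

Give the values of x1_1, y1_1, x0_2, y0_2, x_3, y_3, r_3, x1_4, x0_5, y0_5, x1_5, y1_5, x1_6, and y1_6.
x1_1 = 364, y1_1 = 280, x0_2 = 276, y0_2 = 280, x_3 = 328, y_3 = 332, r_3 = 28, x1_4 = 272, x0_5 = 104, y0_5 = 8, x1_5 = 184, y1_5 = 120, x1_6 = 336, y1_6 = 244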